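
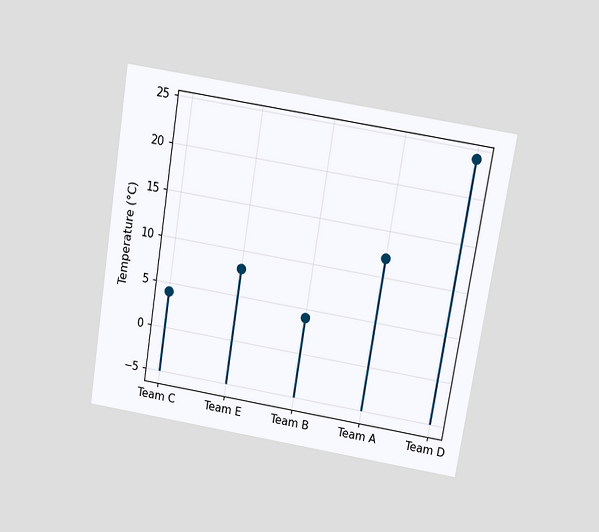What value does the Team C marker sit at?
The chart is tilted about 9° clockwise and viewed slightly from above. The Team C marker sits at 4°C.

4°C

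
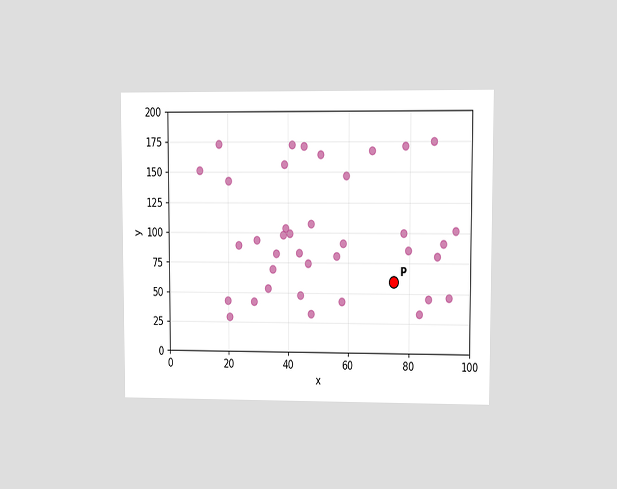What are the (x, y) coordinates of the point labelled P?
The chart is viewed at a slight angle. Following the gridlines from P to each axis, P sits at (75, 60).

(75, 60)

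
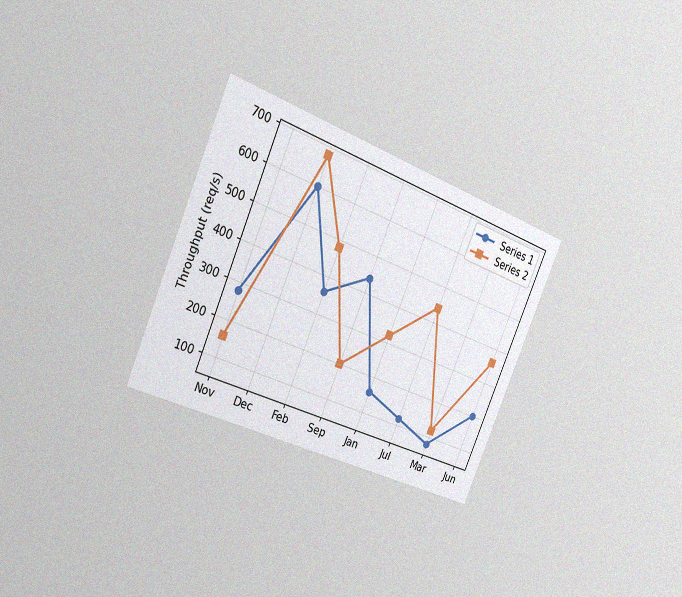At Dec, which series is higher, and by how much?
The chart is tilted about 23° clockwise and viewed slightly from the left, with some photo noise. At Dec, Series 2 sits above the other line by 80req/s.

Series 2, by 80req/s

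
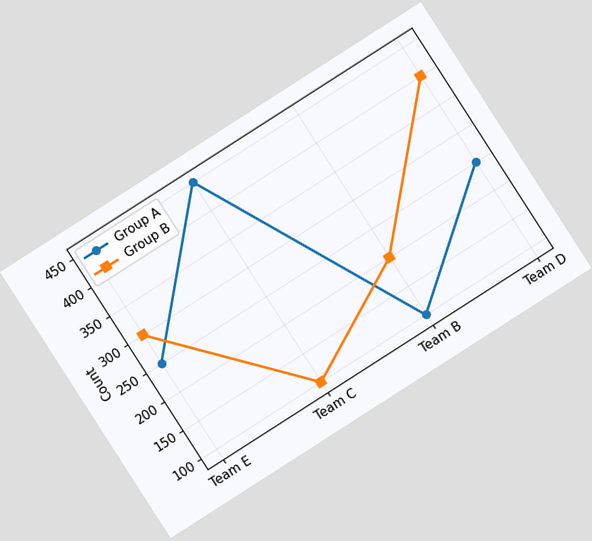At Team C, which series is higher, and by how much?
The chart is tilted about 33° counter-clockwise. At Team C, Group A sits above the other line by 350.

Group A, by 350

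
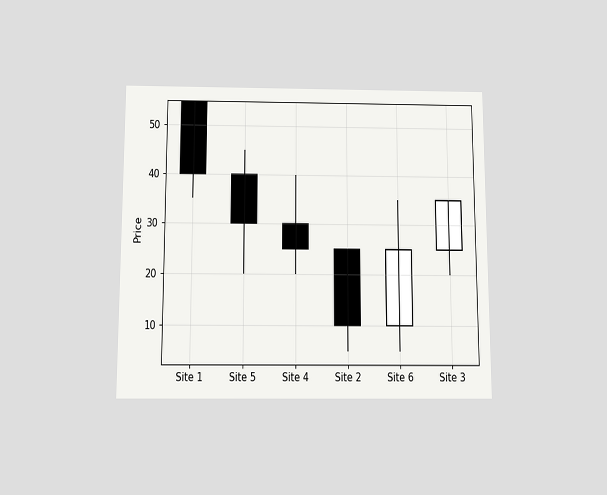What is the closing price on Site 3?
The chart is viewed slightly from below. The Site 3 candle closes at 35.

35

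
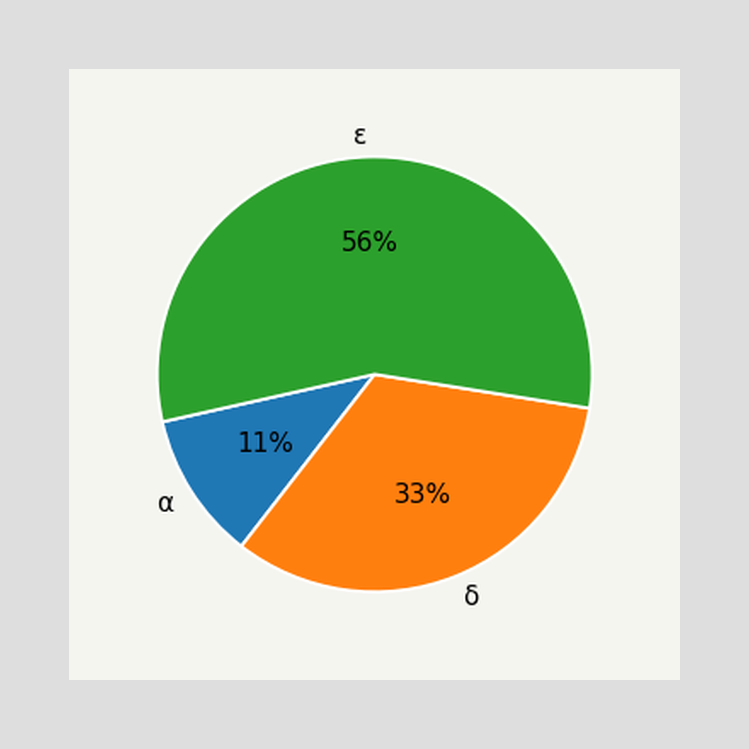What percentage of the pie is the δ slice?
The δ slice takes up 33% of the pie.

33%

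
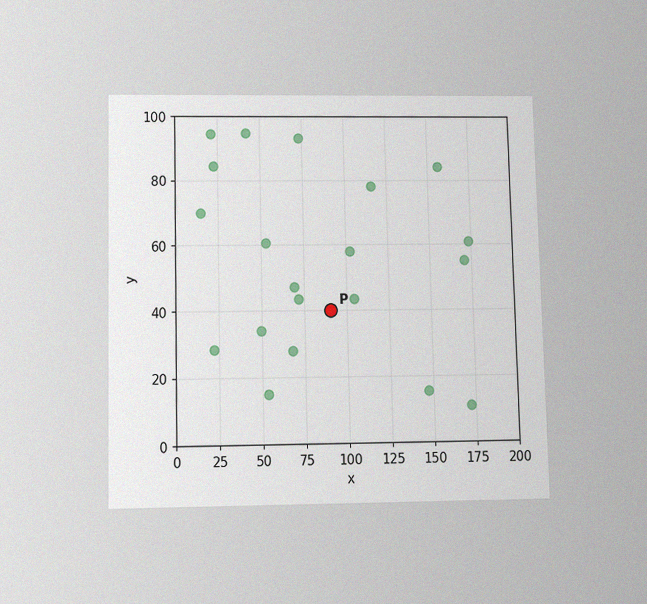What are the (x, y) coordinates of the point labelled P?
(90, 40)

The chart is viewed slightly from below, with some photo noise. Following the gridlines from P to each axis, P sits at (90, 40).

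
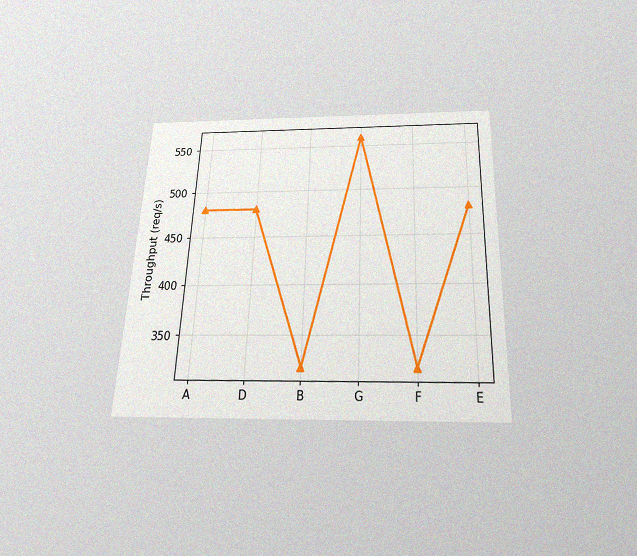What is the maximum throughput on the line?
560req/s

The chart is tilted about 2° clockwise and viewed slightly from below, with some photo noise. The highest point is at G, and reading across to the y-axis gives 560req/s.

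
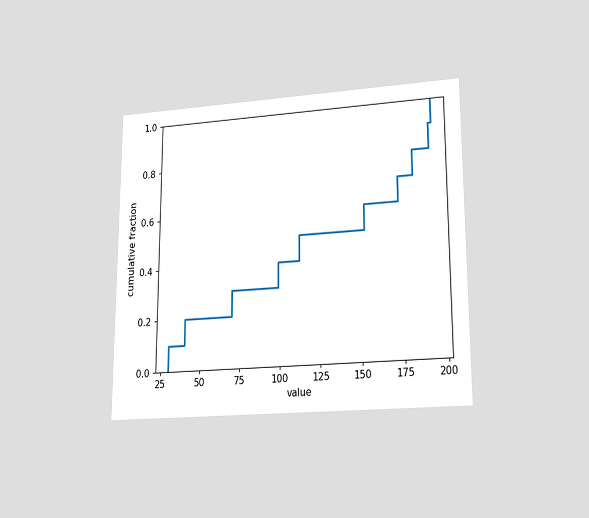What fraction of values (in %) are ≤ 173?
The chart is viewed at a slight angle. At x=173 the ECDF step is at 70%.

70%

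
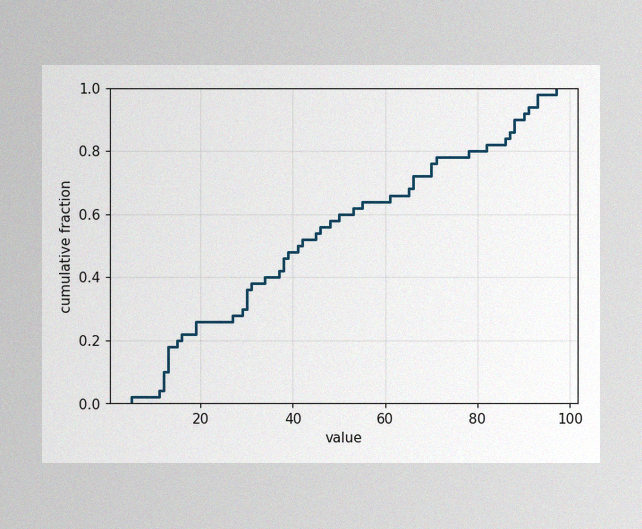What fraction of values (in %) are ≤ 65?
The image has some photo noise and uneven lighting. At x=65 the ECDF step is at 68%.

68%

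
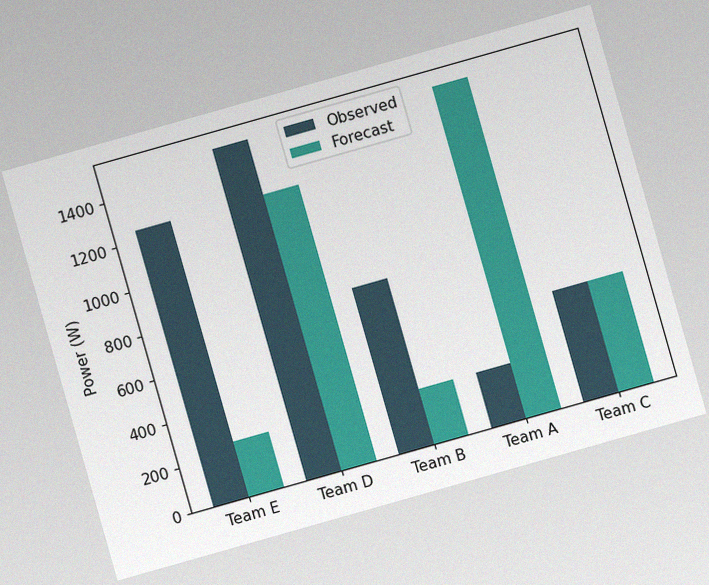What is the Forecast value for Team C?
The chart is tilted about 16° counter-clockwise, with some photo noise. The Forecast bar at Team C reaches 500W on the y-axis.

500W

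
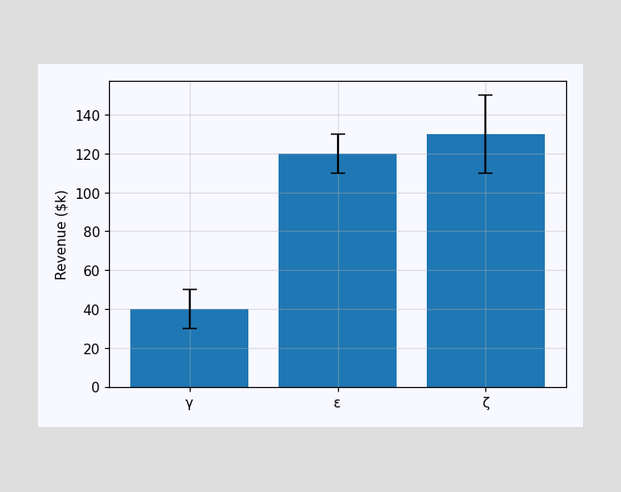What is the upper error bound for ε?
The ε bar's upper whisker reaches $130k.

$130k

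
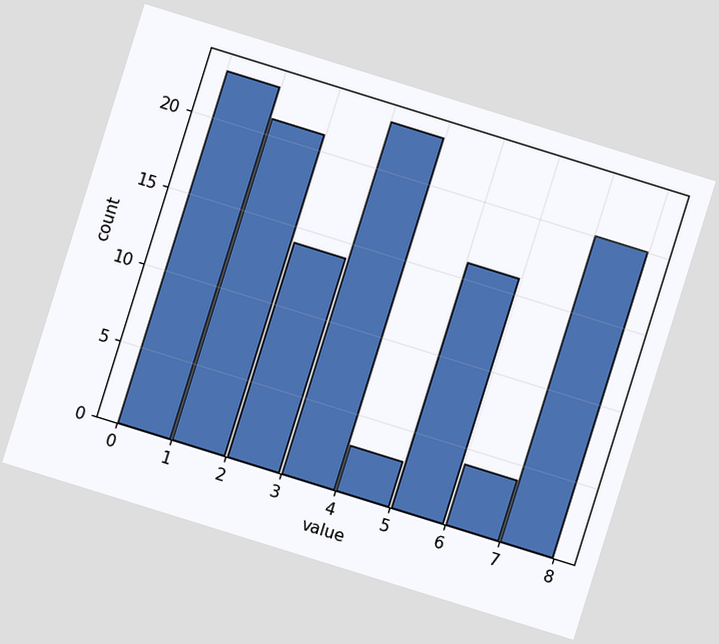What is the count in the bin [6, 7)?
The chart is tilted about 17° clockwise. The [6, 7) bin has height 4.

4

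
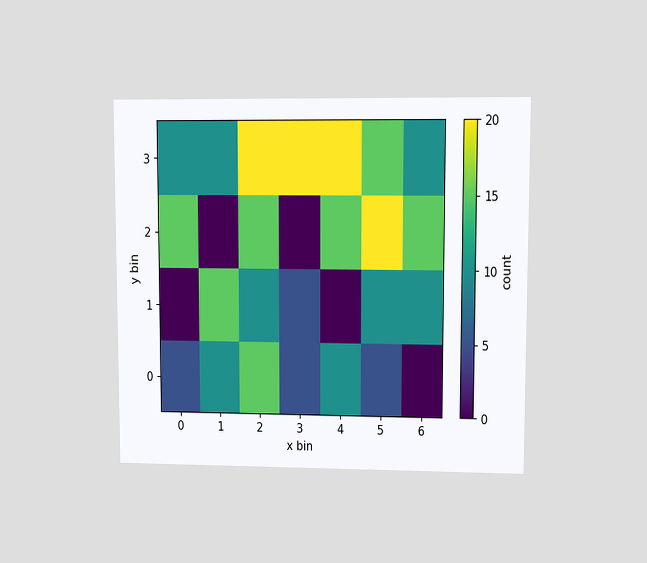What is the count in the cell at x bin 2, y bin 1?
10

The chart is viewed at a slight angle. Matching the cell (2, 1) against the colorbar gives 10.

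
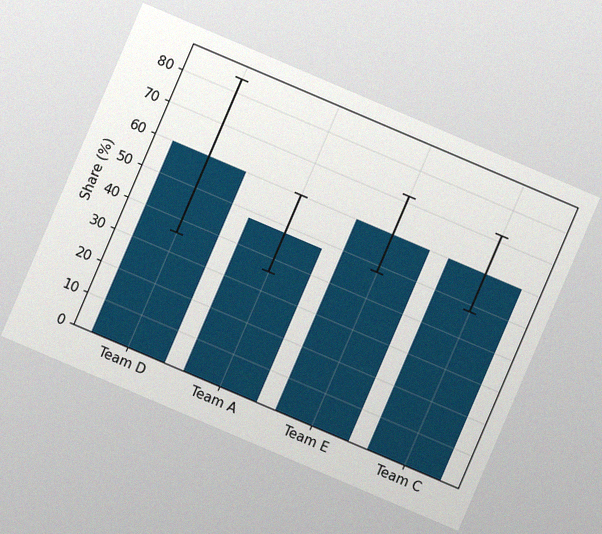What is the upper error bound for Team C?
The chart is tilted about 23° clockwise, with some photo noise. The Team C bar's upper whisker reaches 72%.

72%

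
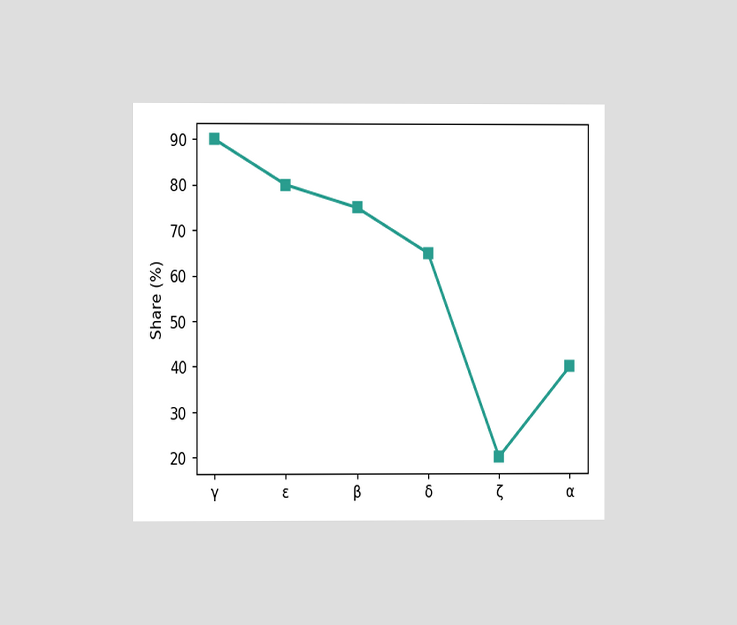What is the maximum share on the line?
90%

The chart is viewed at a slight angle. The highest point is at γ, and reading across to the y-axis gives 90%.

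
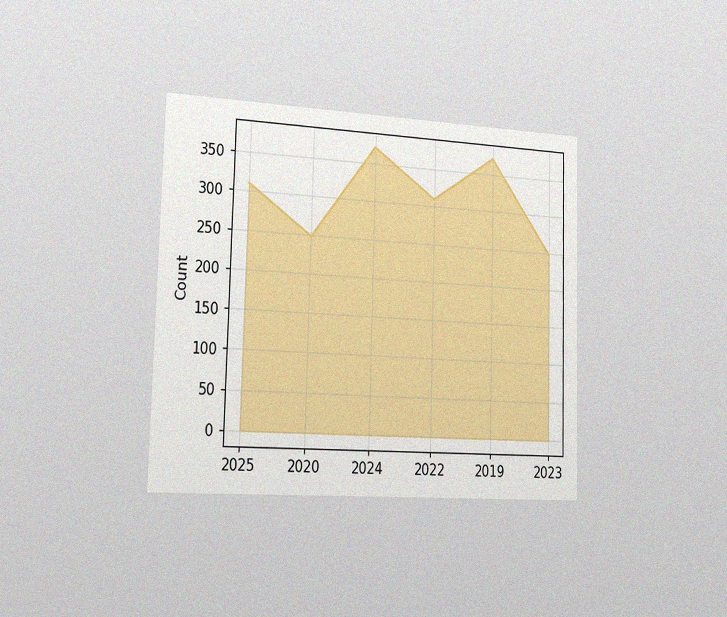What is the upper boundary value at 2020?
248

The chart is viewed slightly from the left, with some photo noise. At 2020 the upper boundary is at 248.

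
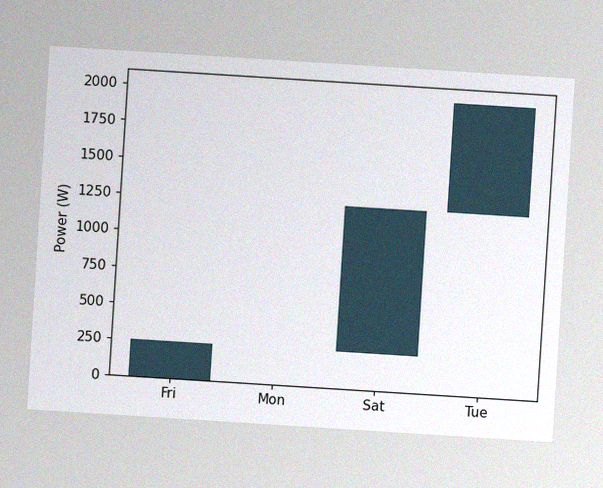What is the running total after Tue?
The chart is tilted about 4° clockwise, with some photo noise. After Tue the running total reaches 2000W.

2000W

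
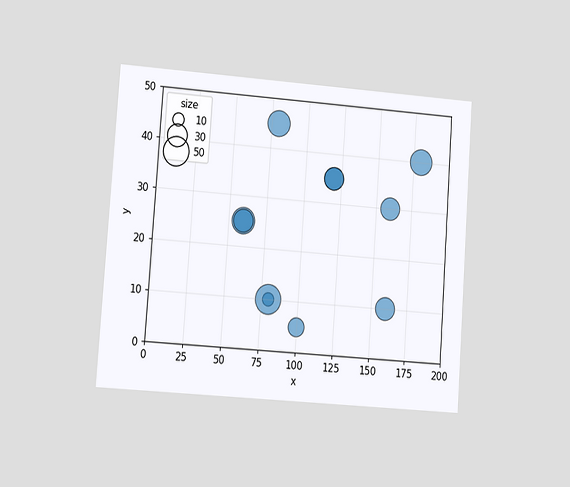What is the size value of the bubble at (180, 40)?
40

The chart is tilted about 4° clockwise and viewed at a slight angle. Matching the bubble at (180, 40) against the size legend gives 40.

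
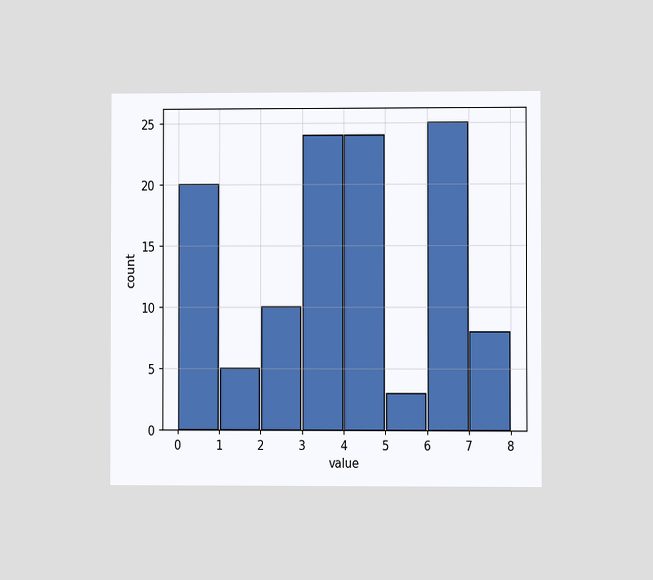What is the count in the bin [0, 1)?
The chart is viewed at a slight angle. The [0, 1) bin has height 20.

20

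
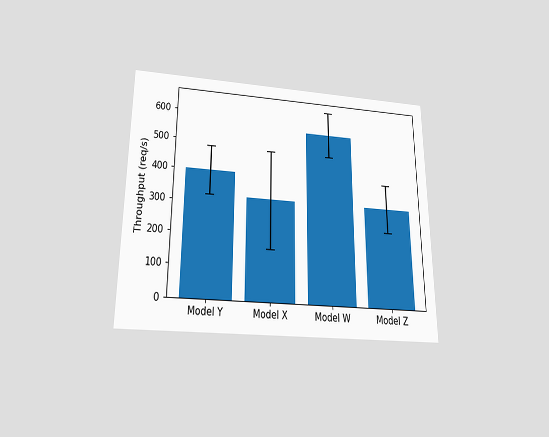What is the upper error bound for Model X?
The chart is viewed slightly from below. The Model X bar's upper whisker reaches 480req/s.

480req/s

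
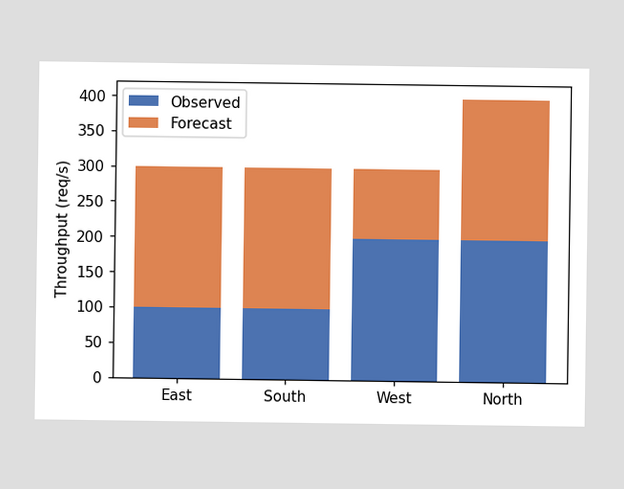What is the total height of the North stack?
400req/s

The North stack's top reaches 400req/s on the y-axis.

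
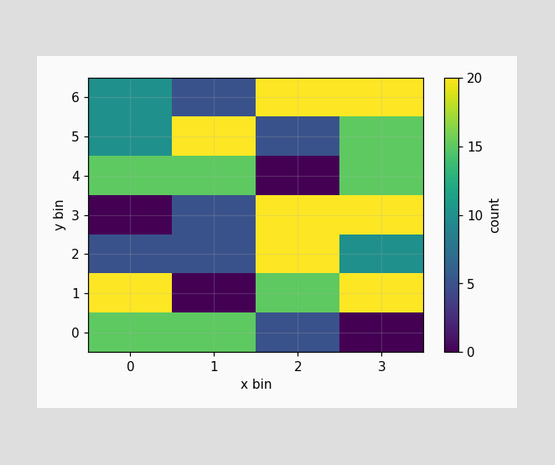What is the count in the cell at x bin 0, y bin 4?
Matching the cell (0, 4) against the colorbar gives 15.

15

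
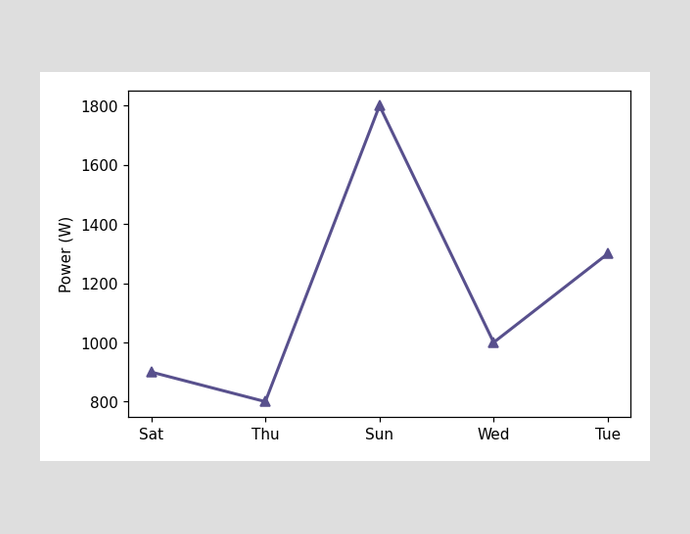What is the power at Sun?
At Sun, the line is at 1800W.

1800W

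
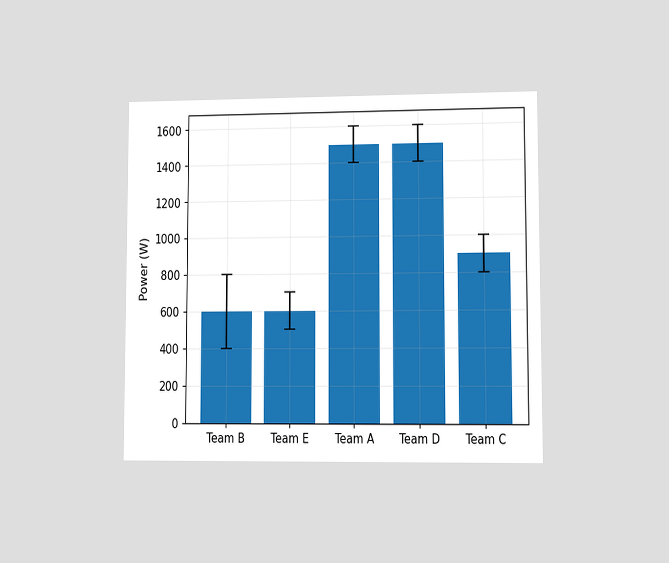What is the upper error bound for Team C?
The chart is viewed at a slight angle. The Team C bar's upper whisker reaches 1000W.

1000W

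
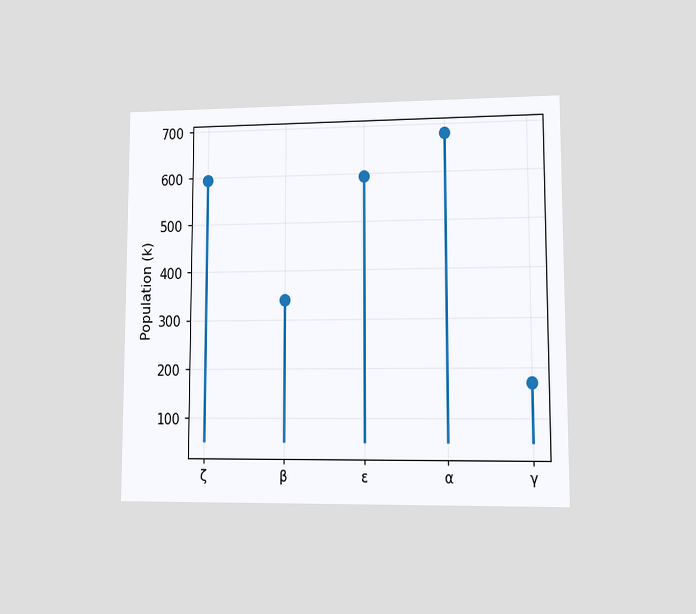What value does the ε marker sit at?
595k

The chart is viewed at a slight angle. The ε marker sits at 595k.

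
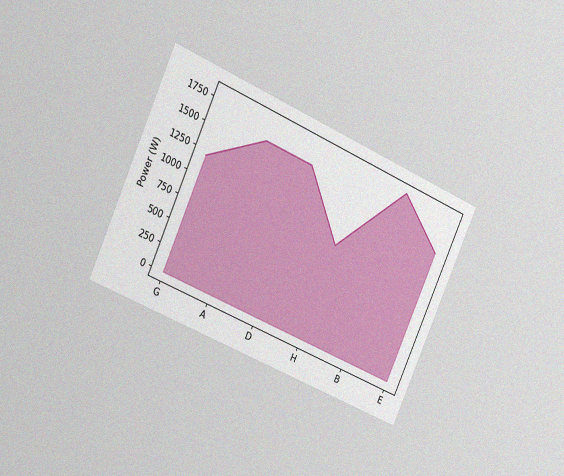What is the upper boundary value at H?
The chart is tilted about 24° clockwise and viewed slightly from the left, with some photo noise. At H the upper boundary is at 1000W.

1000W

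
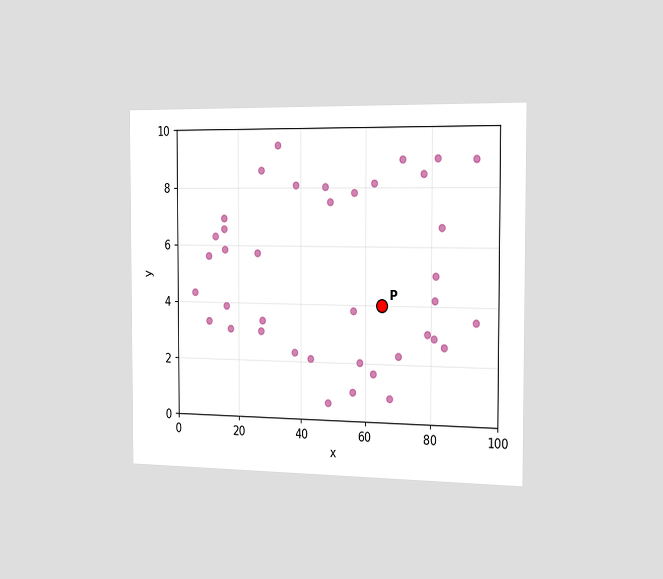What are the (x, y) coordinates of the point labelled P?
The chart is viewed slightly from the right. Following the gridlines from P to each axis, P sits at (65, 4).

(65, 4)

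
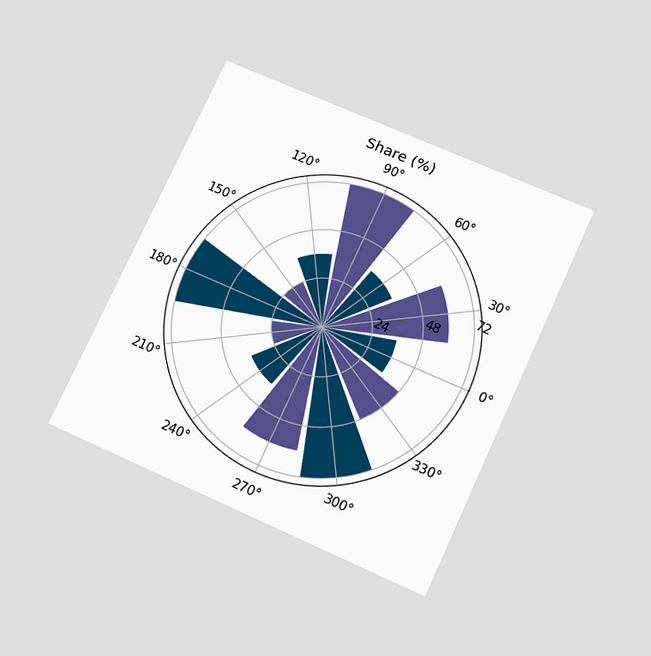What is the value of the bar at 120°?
36%

The chart is tilted about 25° clockwise and viewed slightly from below. The bar at 120° reaches 36% on the radial axis.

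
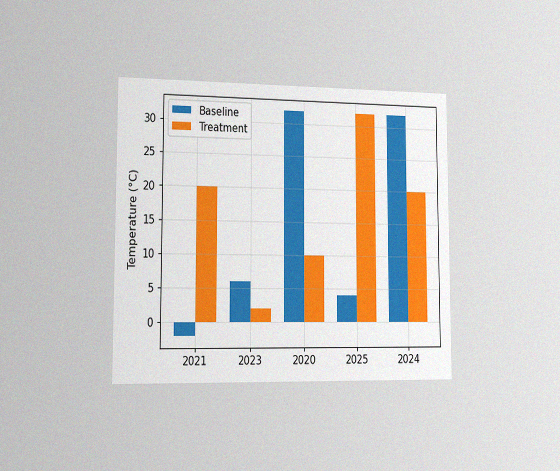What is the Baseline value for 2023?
6°C

The chart is viewed slightly from the left, with some photo noise. The Baseline bar at 2023 reaches 6°C on the y-axis.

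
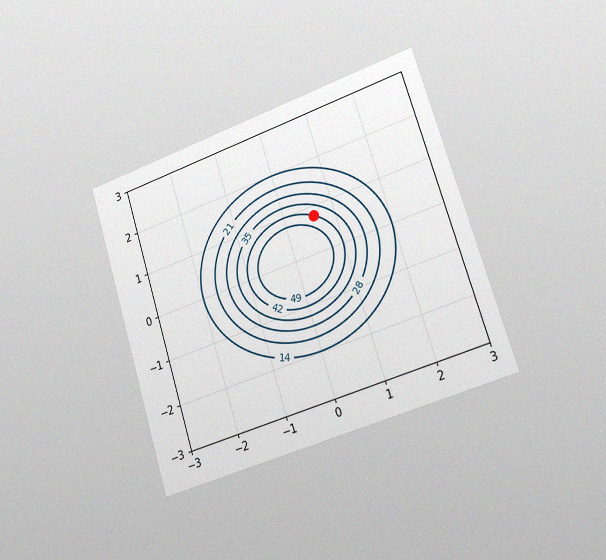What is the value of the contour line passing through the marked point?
42

The chart is tilted about 17° counter-clockwise and viewed slightly from the right, with some photo noise. The marked point sits on the contour labelled 42.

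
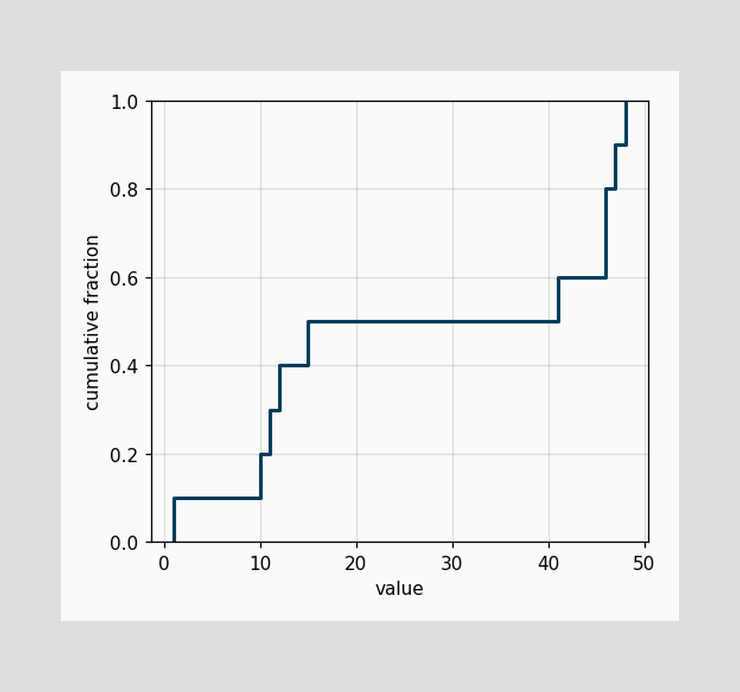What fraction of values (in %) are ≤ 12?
40%

At x=12 the ECDF step is at 40%.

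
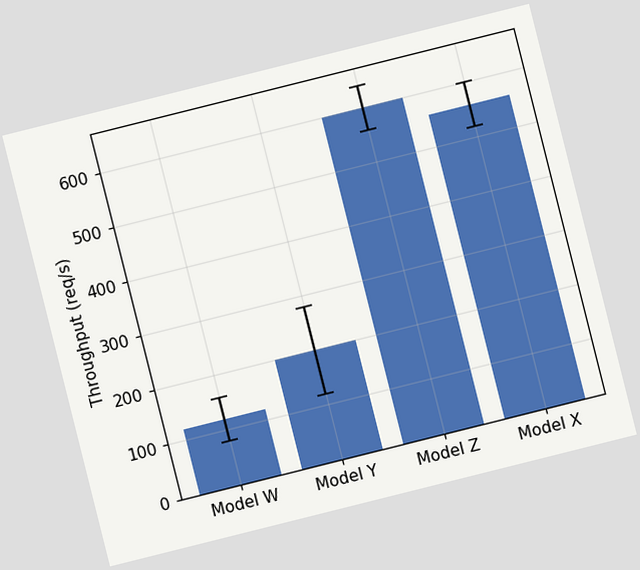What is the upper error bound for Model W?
The chart is tilted about 14° counter-clockwise. The Model W bar's upper whisker reaches 160req/s.

160req/s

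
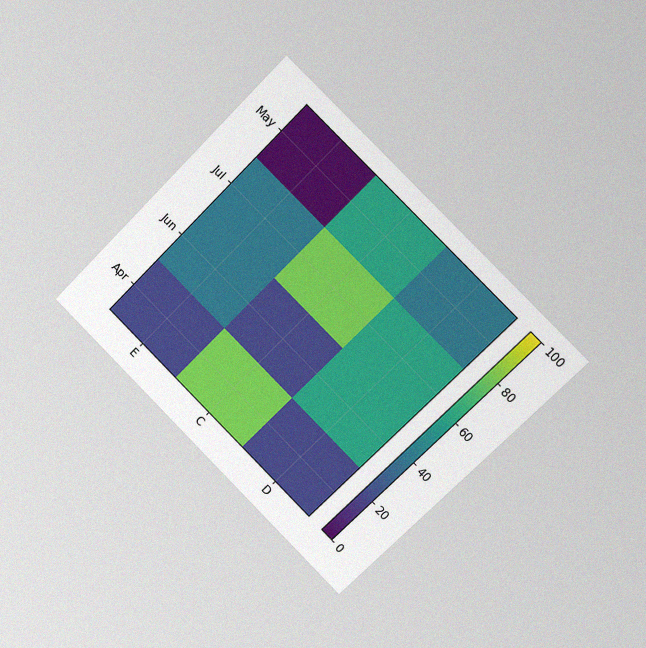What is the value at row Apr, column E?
The chart is tilted about 45° clockwise and viewed slightly from the right, with some photo noise. Matching cell (Apr, E) against the colorbar gives 20.

20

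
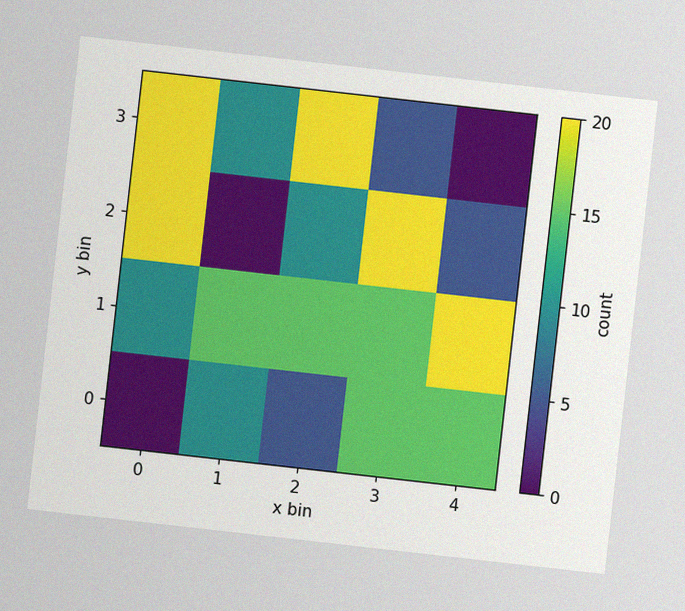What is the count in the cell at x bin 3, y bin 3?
The chart is tilted about 6° clockwise, with some photo noise. Matching the cell (3, 3) against the colorbar gives 5.

5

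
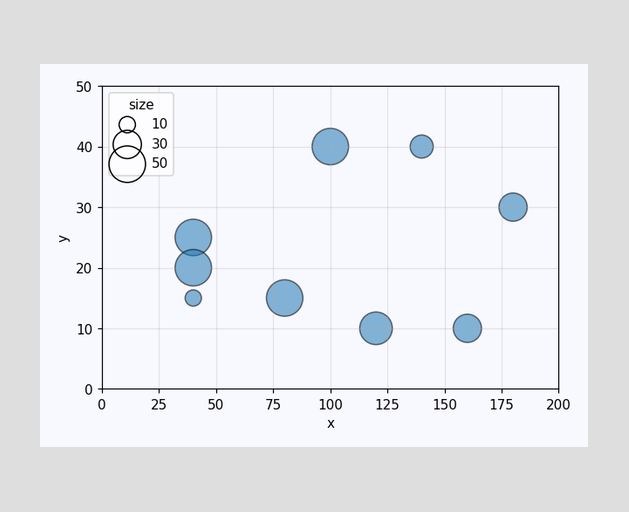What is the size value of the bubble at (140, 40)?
Matching the bubble at (140, 40) against the size legend gives 20.

20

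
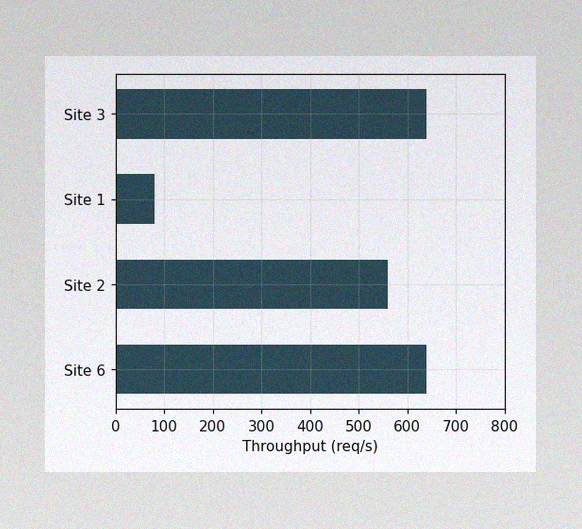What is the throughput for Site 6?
The image has some photo noise and uneven lighting. Reading along the chart's x-axis, the Site 6 bar reaches 640req/s.

640req/s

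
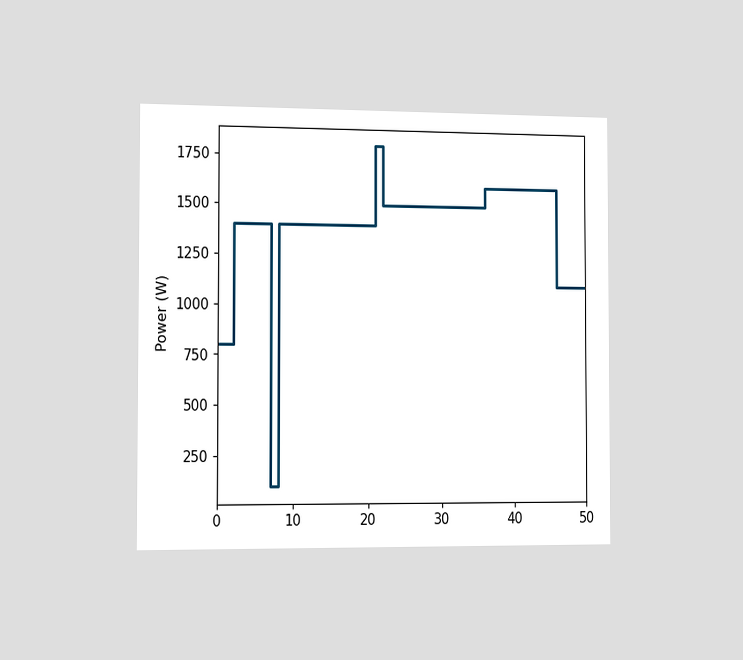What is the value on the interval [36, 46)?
The chart is viewed slightly from the left. On [36, 46) the step sits at 1600W.

1600W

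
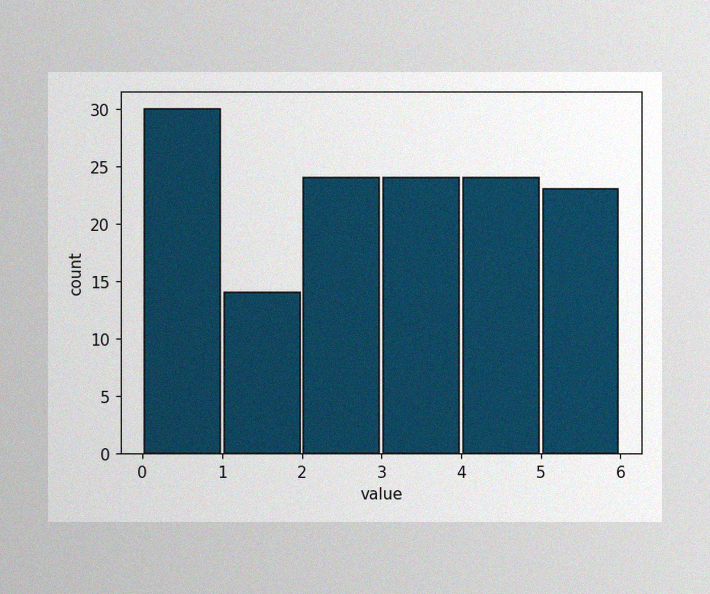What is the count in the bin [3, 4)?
The image has some photo noise and uneven lighting. The [3, 4) bin has height 24.

24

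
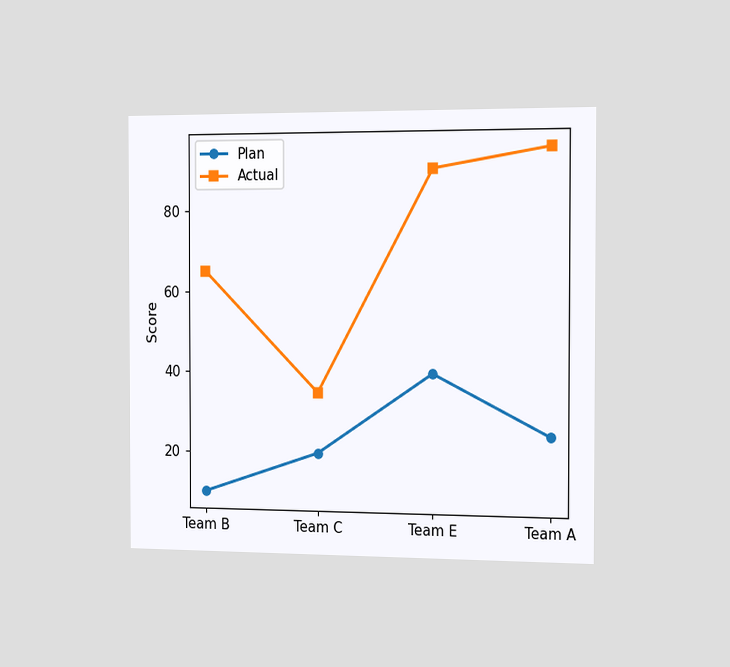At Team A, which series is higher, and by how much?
The chart is viewed slightly from the right. At Team A, Actual sits above the other line by 70.

Actual, by 70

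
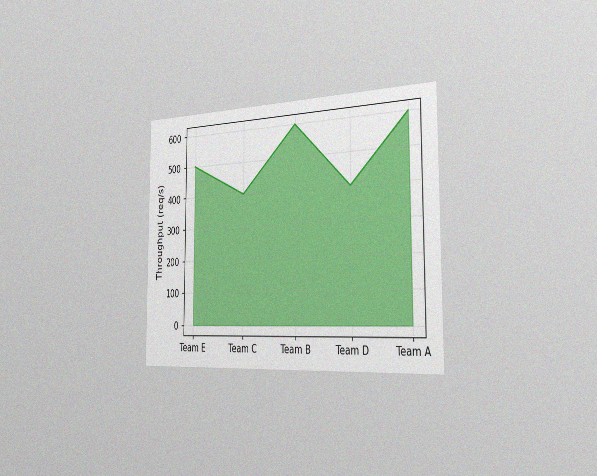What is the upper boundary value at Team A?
The chart is viewed slightly from the right, with some photo noise. At Team A the upper boundary is at 600req/s.

600req/s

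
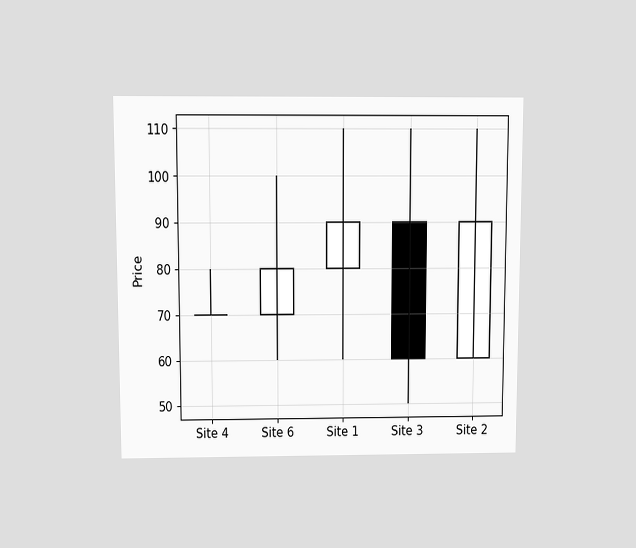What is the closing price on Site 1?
The chart is viewed slightly from above. The Site 1 candle closes at 90.

90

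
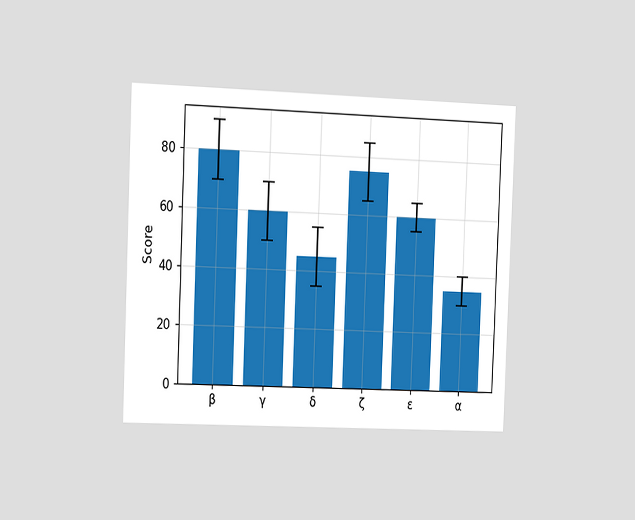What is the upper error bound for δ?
The chart is tilted about 2° clockwise and viewed slightly from the left. The δ bar's upper whisker reaches 55.

55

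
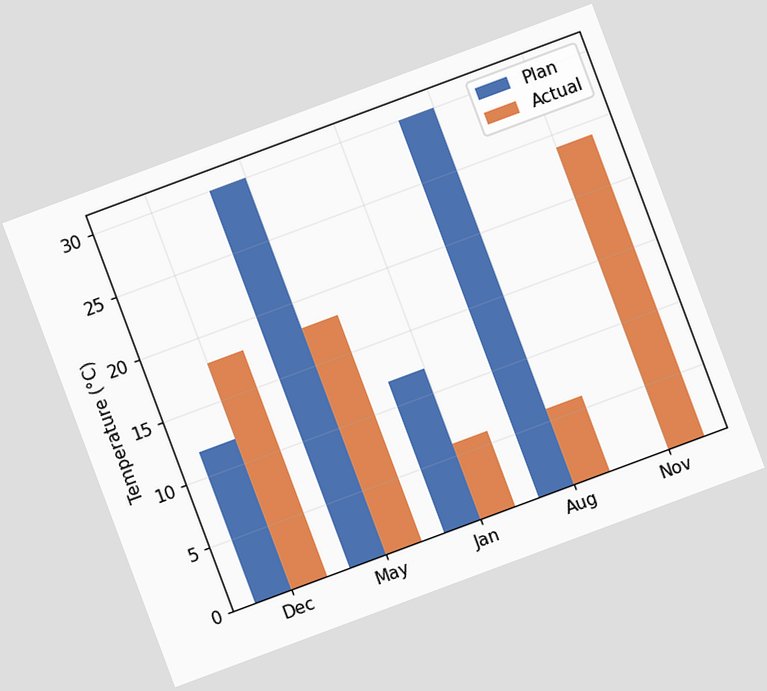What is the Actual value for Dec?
The chart is tilted about 20° counter-clockwise. The Actual bar at Dec reaches 18°C on the y-axis.

18°C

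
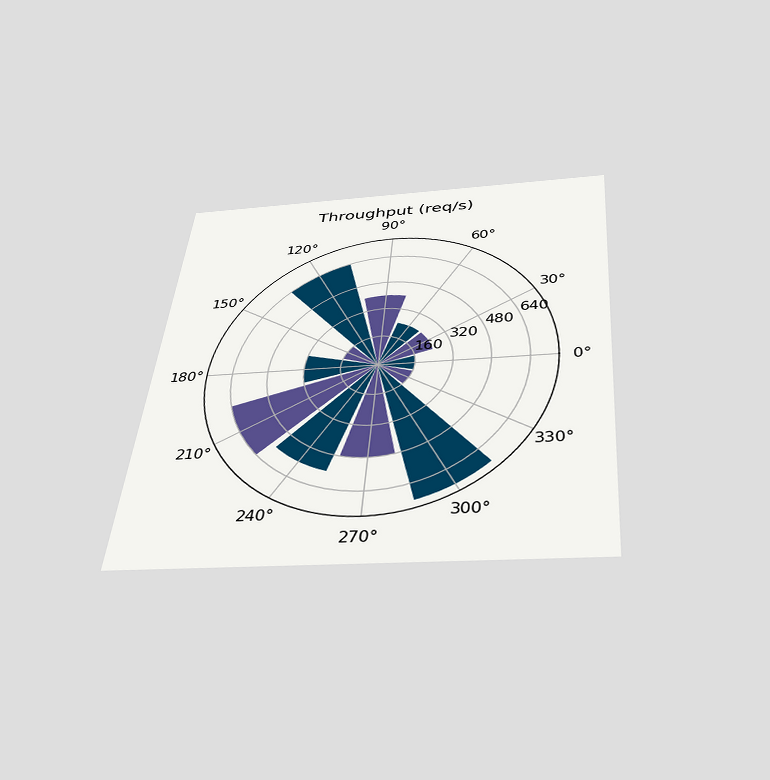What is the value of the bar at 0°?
160req/s

The chart is tilted about 5° clockwise and viewed slightly from below. The bar at 0° reaches 160req/s on the radial axis.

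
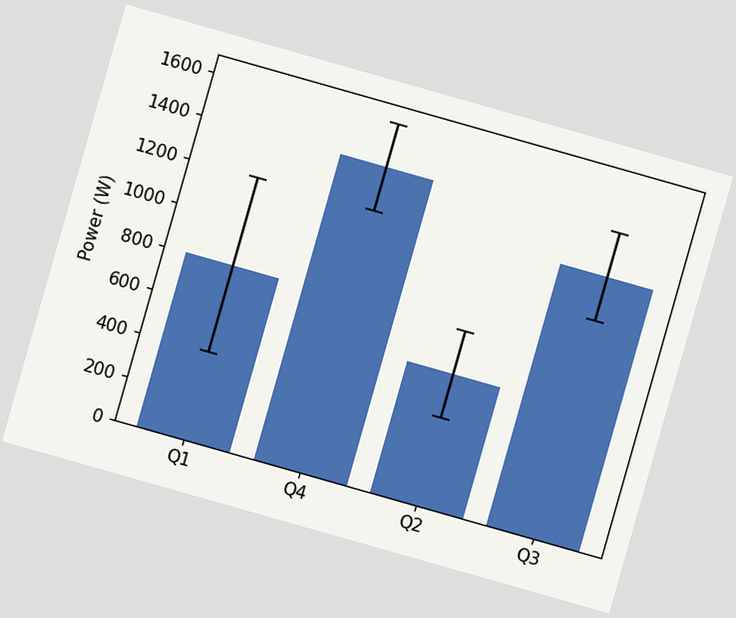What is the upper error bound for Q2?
The chart is tilted about 16° clockwise. The Q2 bar's upper whisker reaches 800W.

800W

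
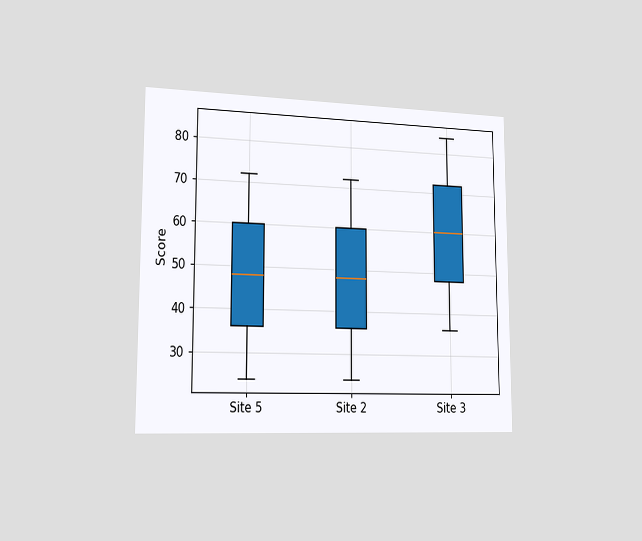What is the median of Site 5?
The chart is viewed slightly from the left. The median line in the Site 5 box sits at 48.

48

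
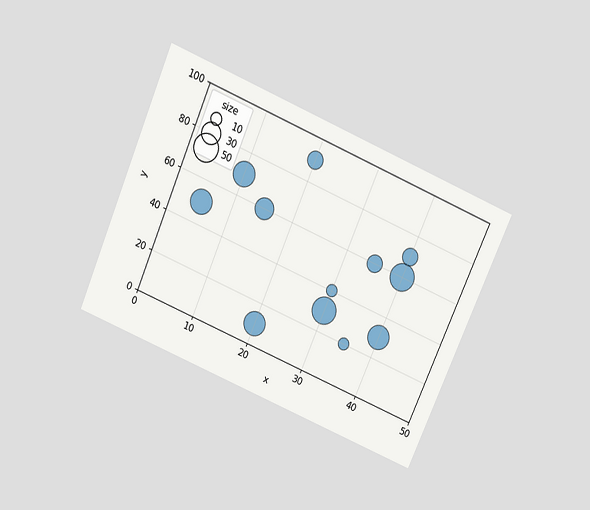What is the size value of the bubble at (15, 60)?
30

The chart is tilted about 23° clockwise and viewed slightly from above. Matching the bubble at (15, 60) against the size legend gives 30.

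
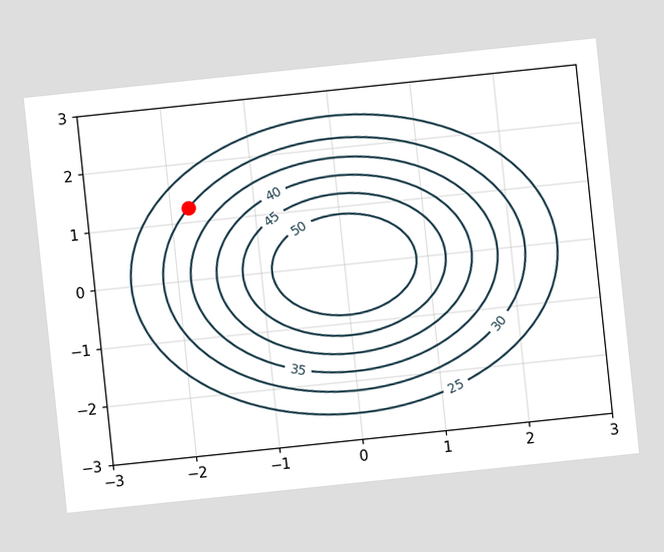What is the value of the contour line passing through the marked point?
The chart is tilted about 6° counter-clockwise. The marked point sits on the contour labelled 30.

30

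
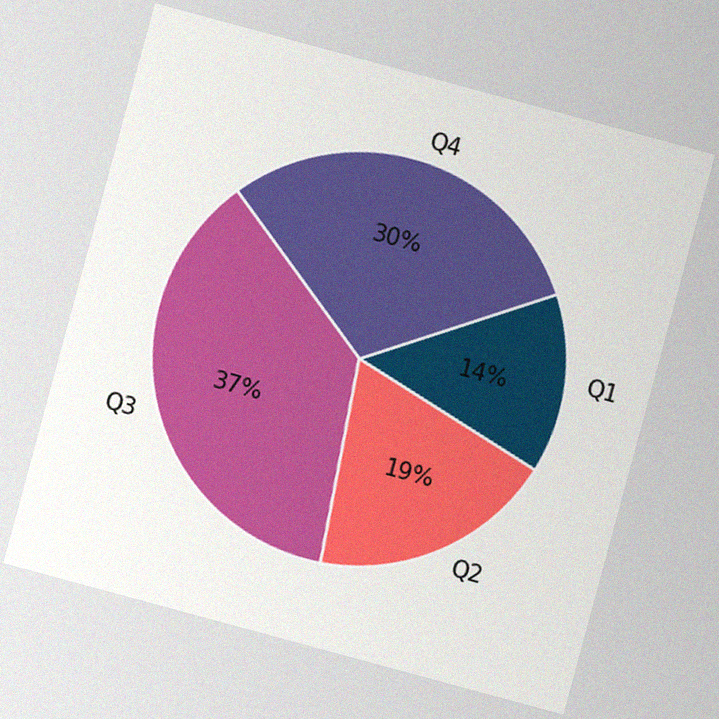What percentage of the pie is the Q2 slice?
19%

The chart is tilted about 15° clockwise, with some photo noise. The Q2 slice takes up 19% of the pie.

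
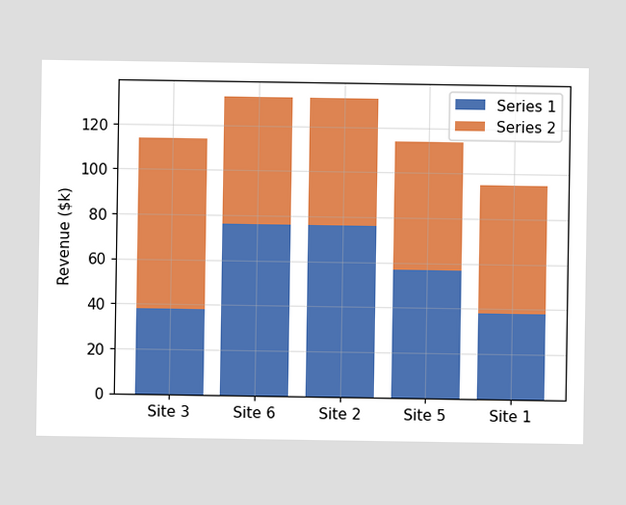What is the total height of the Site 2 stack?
$133k

The Site 2 stack's top reaches $133k on the y-axis.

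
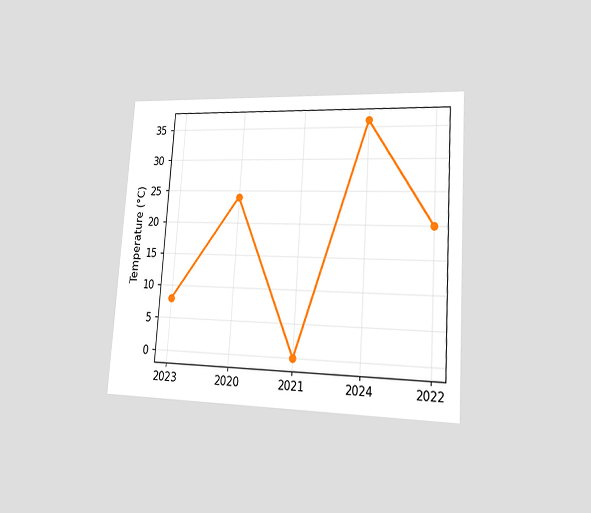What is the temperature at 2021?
0°C

The chart is tilted about 4° clockwise and viewed slightly from the right. At 2021, the line is at 0°C.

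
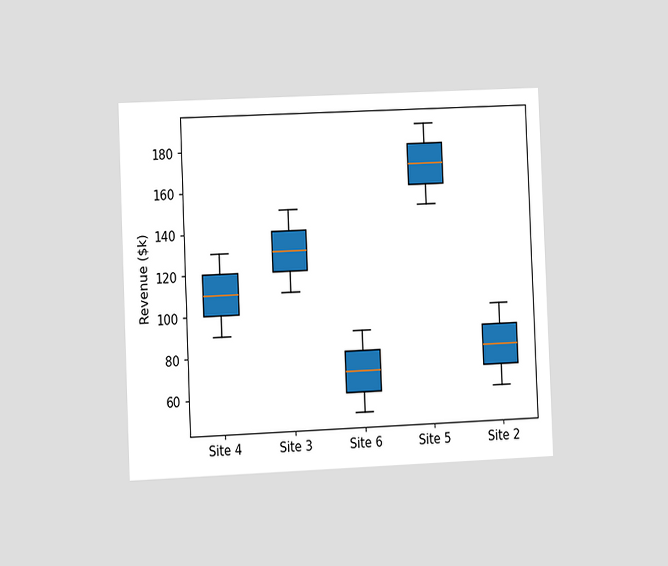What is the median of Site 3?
$130k

The chart is tilted about 2° counter-clockwise and viewed at a slight angle. The median line in the Site 3 box sits at $130k.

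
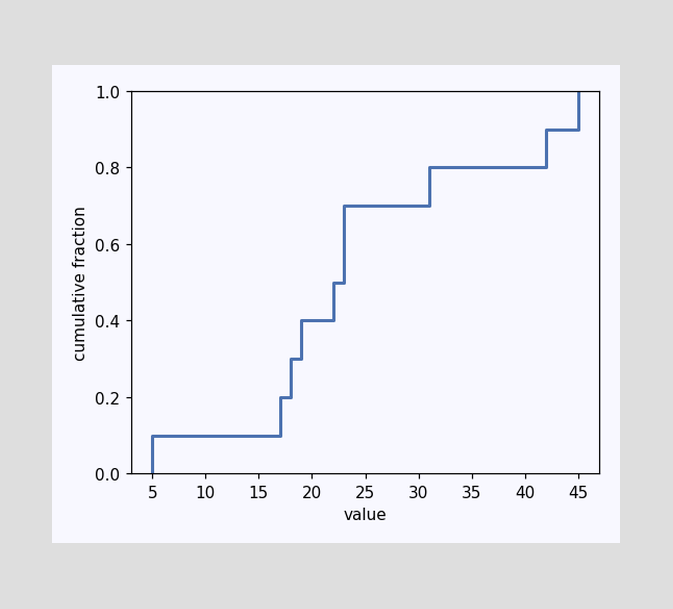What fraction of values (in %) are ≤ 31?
80%

At x=31 the ECDF step is at 80%.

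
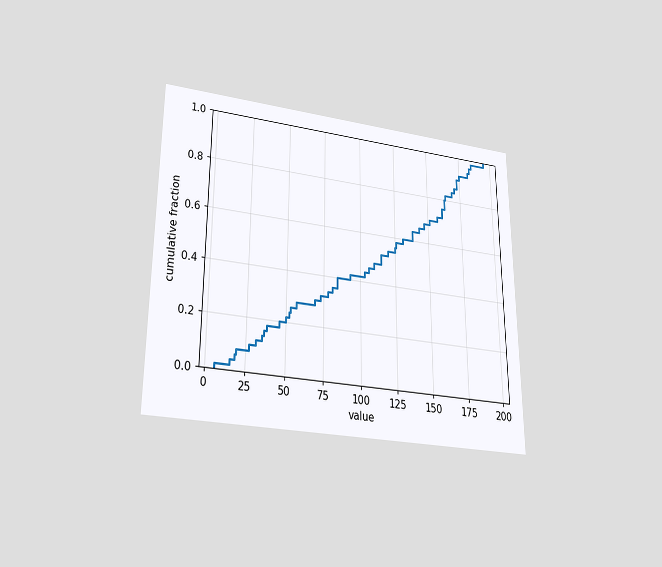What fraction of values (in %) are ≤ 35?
The chart is viewed slightly from below. At x=35 the ECDF step is at 14%.

14%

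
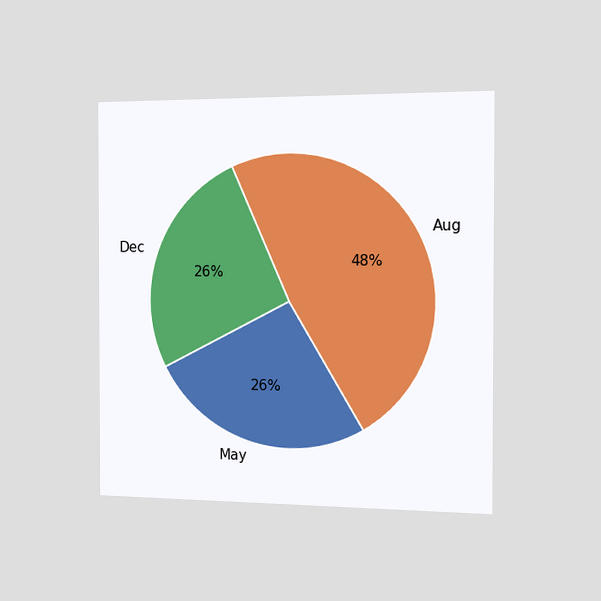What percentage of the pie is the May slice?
The chart is viewed slightly from the right. The May slice takes up 26% of the pie.

26%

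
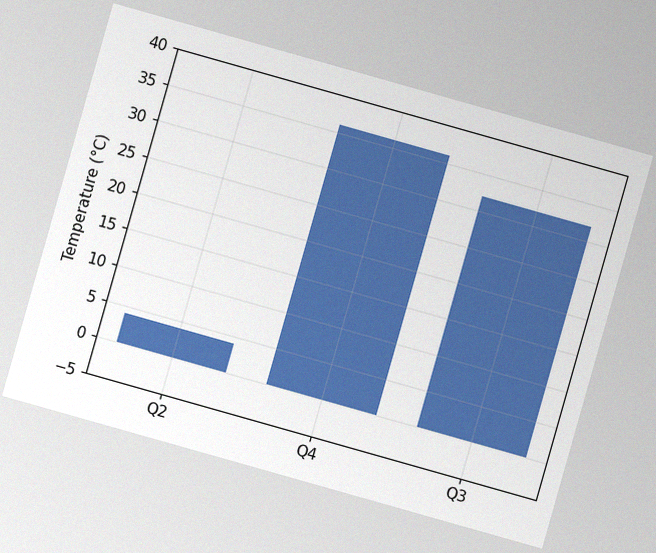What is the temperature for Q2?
The chart is tilted about 16° clockwise, with some photo noise. Reading along the chart's y-axis, the Q2 bar reaches 4°C.

4°C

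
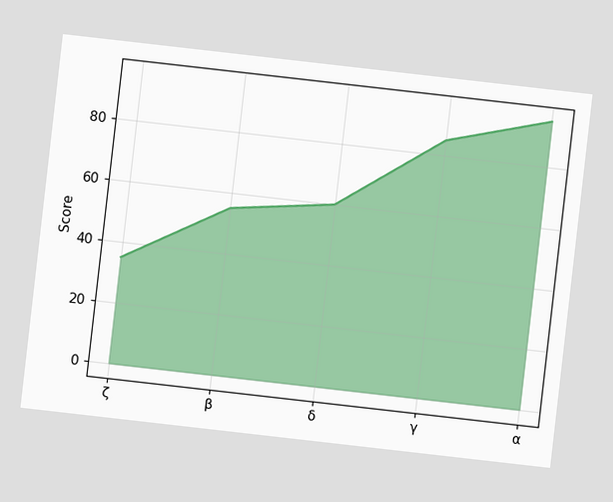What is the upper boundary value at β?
55

The chart is tilted about 6° clockwise. At β the upper boundary is at 55.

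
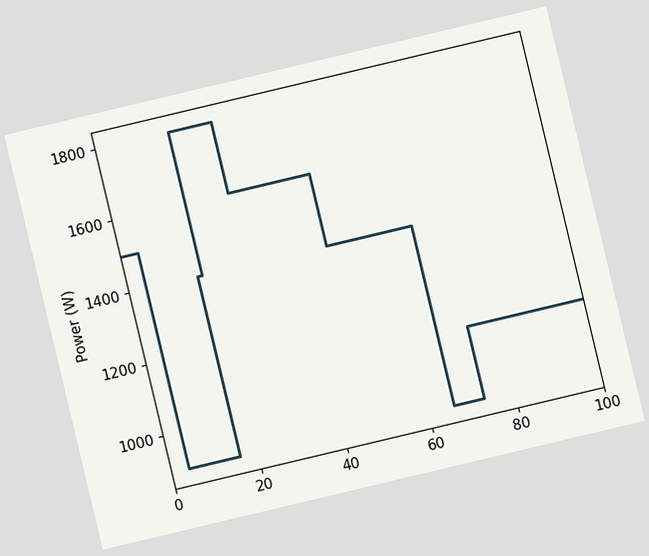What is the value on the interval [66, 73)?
900W

The chart is tilted about 13° counter-clockwise. On [66, 73) the step sits at 900W.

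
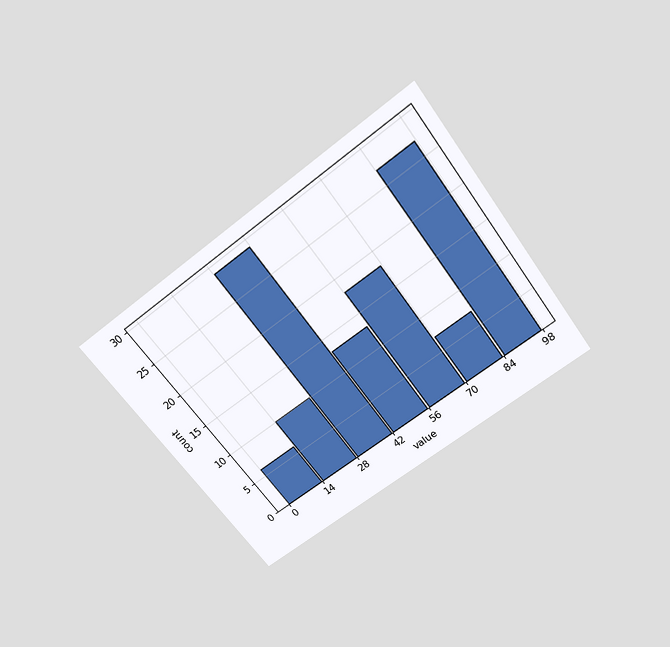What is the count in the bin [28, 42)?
The chart is tilted about 37° counter-clockwise and viewed slightly from above. The [28, 42) bin has height 29.

29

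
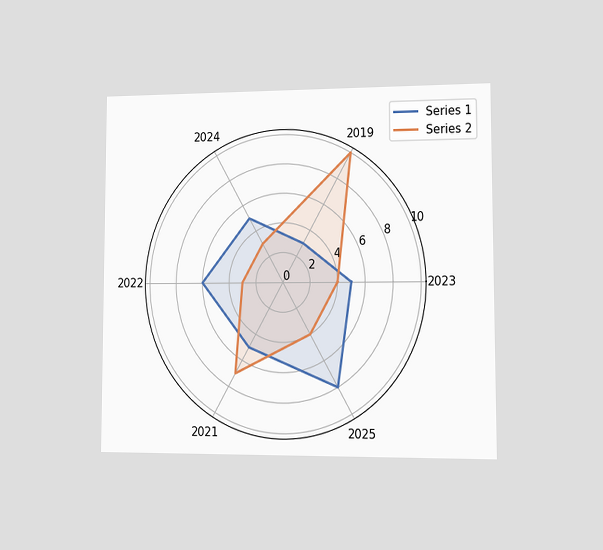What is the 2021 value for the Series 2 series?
7

The chart is viewed at a slight angle. On the 2021 axis, Series 2 reaches 7.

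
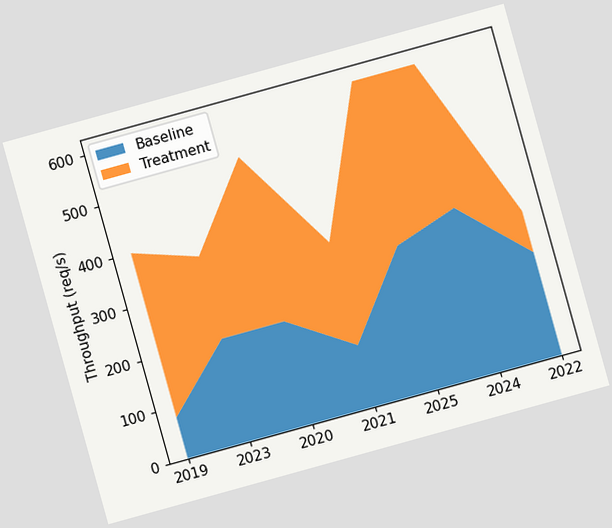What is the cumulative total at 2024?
The chart is tilted about 16° counter-clockwise. The stacked total at 2024 reaches 600req/s.

600req/s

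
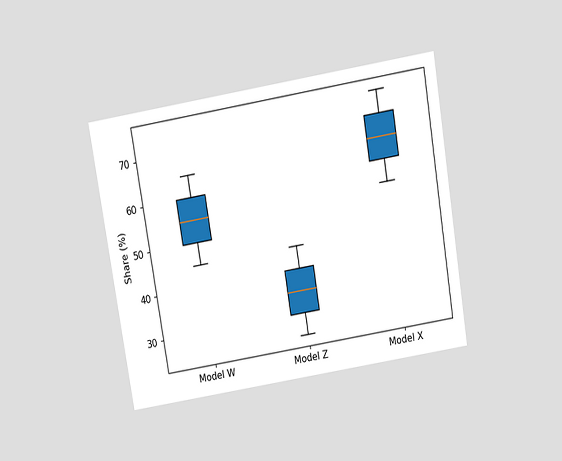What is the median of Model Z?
The chart is tilted about 9° counter-clockwise and viewed slightly from above. The median line in the Model Z box sits at 35%.

35%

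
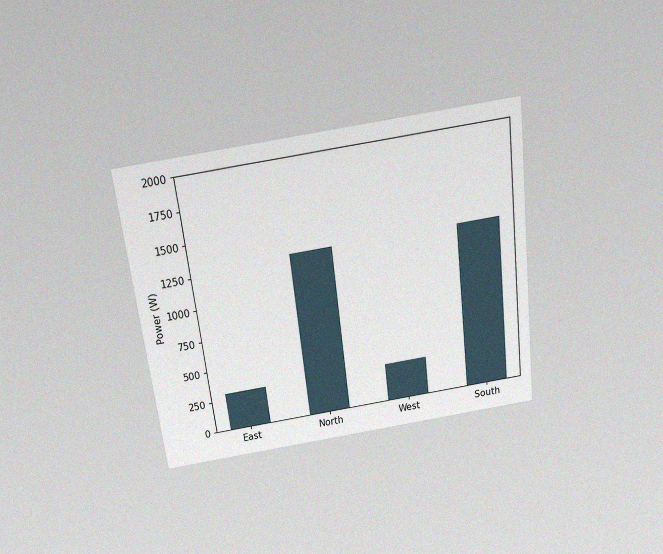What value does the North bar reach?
The chart is tilted about 7° counter-clockwise and viewed slightly from above, with some photo noise. Reading along the chart's y-axis, the North bar reaches 1300W.

1300W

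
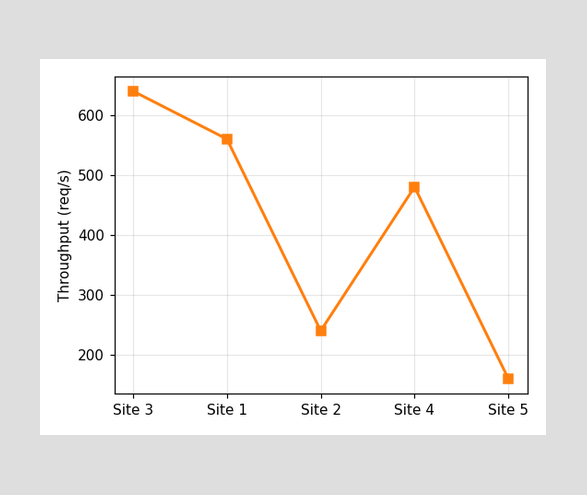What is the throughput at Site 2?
At Site 2, the line is at 240req/s.

240req/s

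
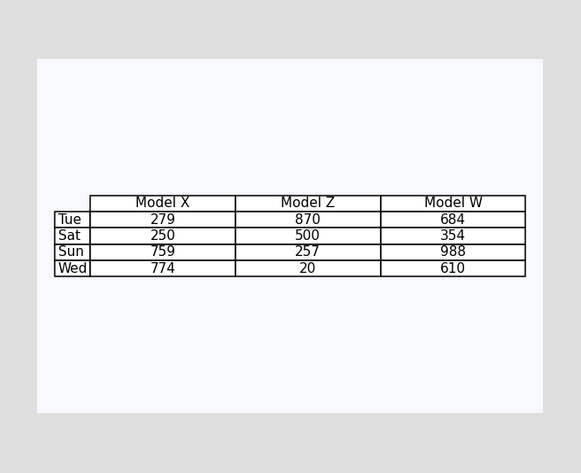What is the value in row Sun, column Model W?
988

The (Sun, Model W) cell reads 988.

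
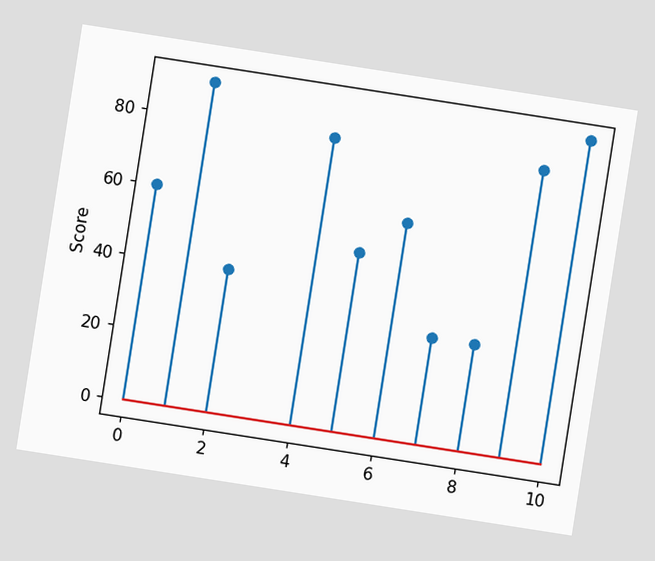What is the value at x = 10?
The chart is tilted about 9° clockwise. The stem at x=10 reaches 90.

90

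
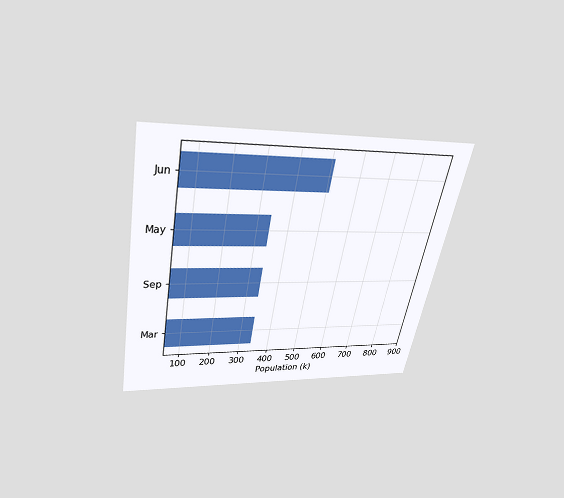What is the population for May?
340k

The chart is tilted about 11° clockwise and viewed slightly from above. Reading along the chart's x-axis, the May bar reaches 340k.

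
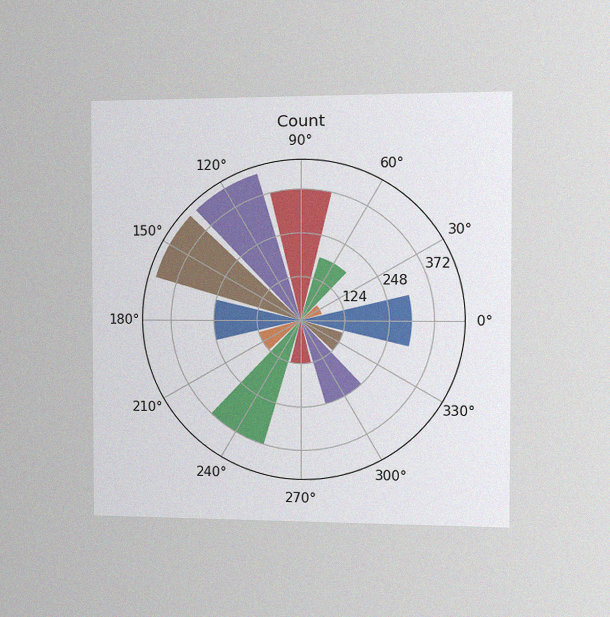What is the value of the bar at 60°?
The chart is viewed slightly from the right, with some photo noise. The bar at 60° reaches 186 on the radial axis.

186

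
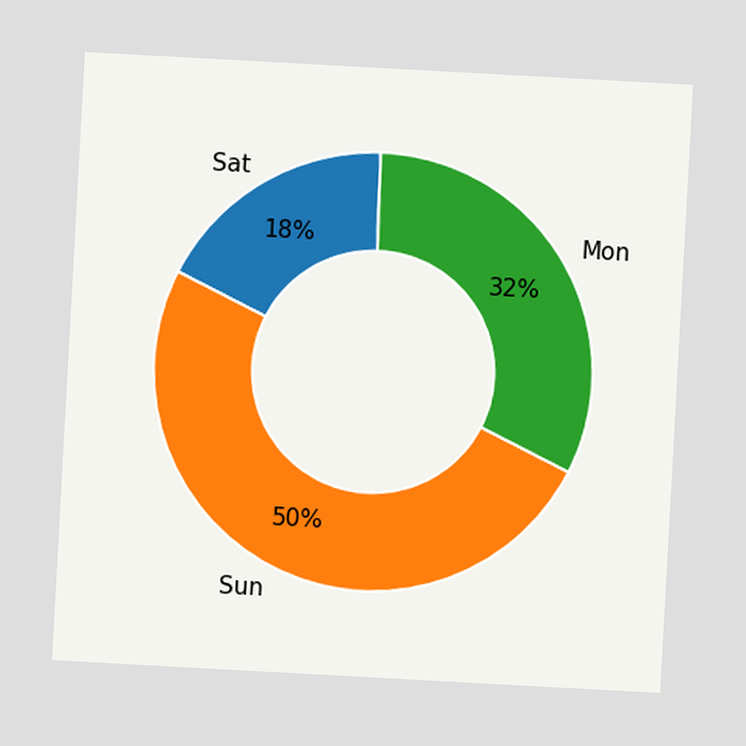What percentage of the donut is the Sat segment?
18%

The chart is tilted about 3° clockwise. The Sat segment takes up 18% of the ring.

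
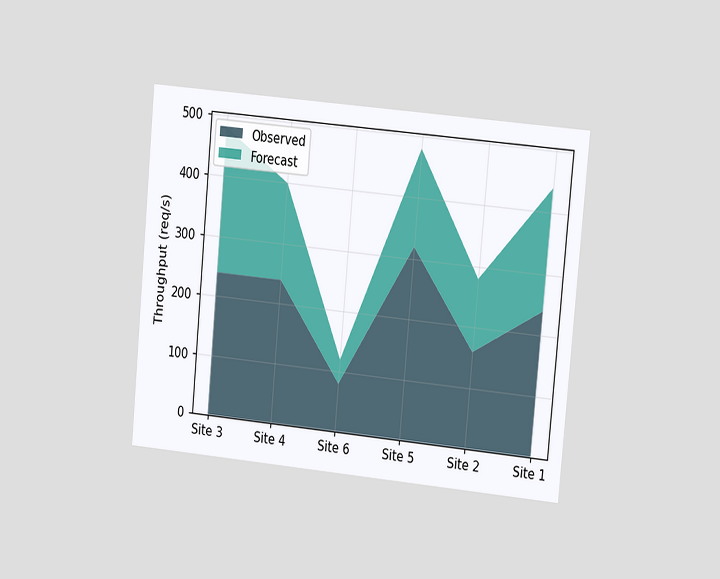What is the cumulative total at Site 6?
120req/s

The chart is tilted about 5° clockwise and viewed at a slight angle. The stacked total at Site 6 reaches 120req/s.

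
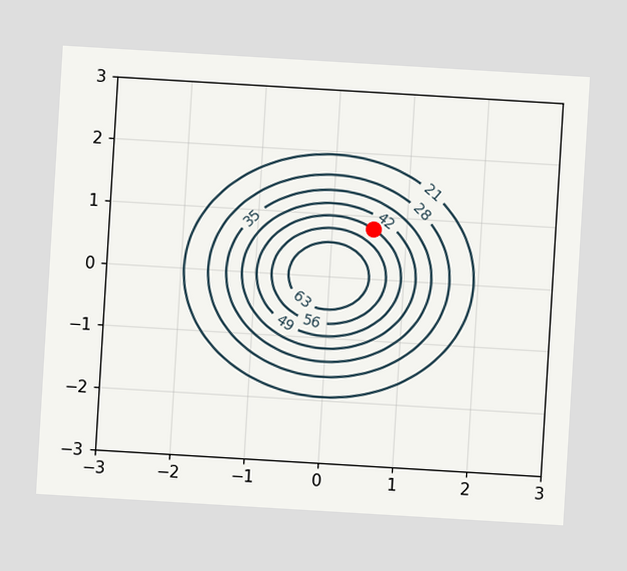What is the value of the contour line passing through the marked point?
49

The chart is tilted about 3° clockwise. The marked point sits on the contour labelled 49.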